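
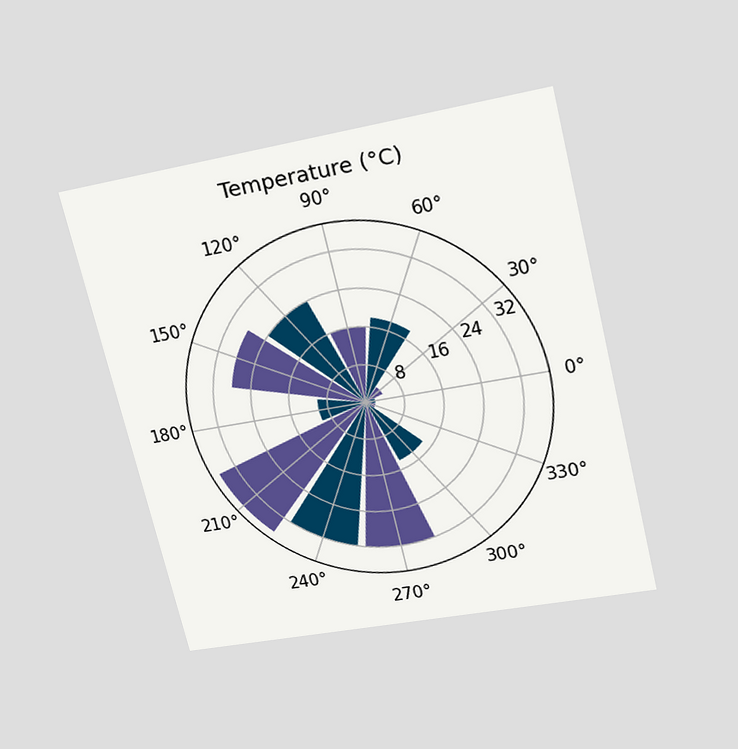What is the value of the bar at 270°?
32°C

The chart is tilted about 14° counter-clockwise and viewed slightly from above. The bar at 270° reaches 32°C on the radial axis.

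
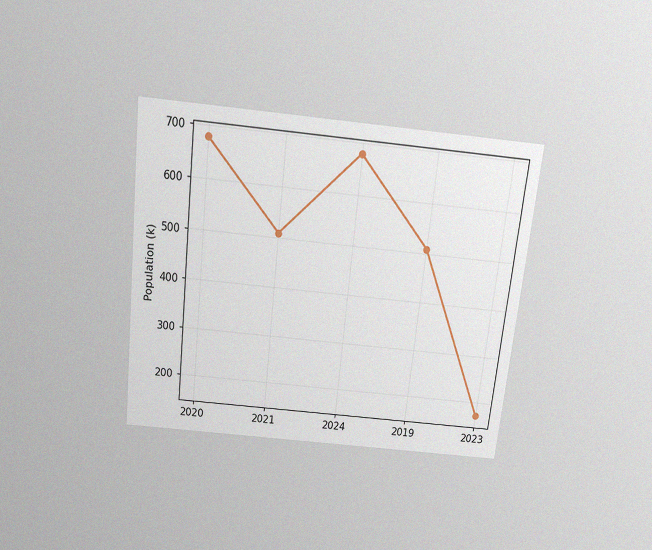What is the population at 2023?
170k

The chart is tilted about 6° clockwise and viewed slightly from above, with some photo noise. At 2023, the line is at 170k.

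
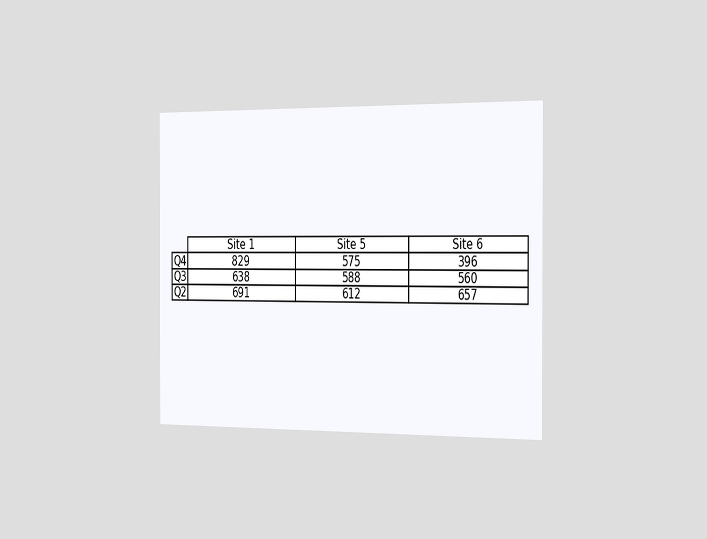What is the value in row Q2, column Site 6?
657

The chart is viewed slightly from the right. The (Q2, Site 6) cell reads 657.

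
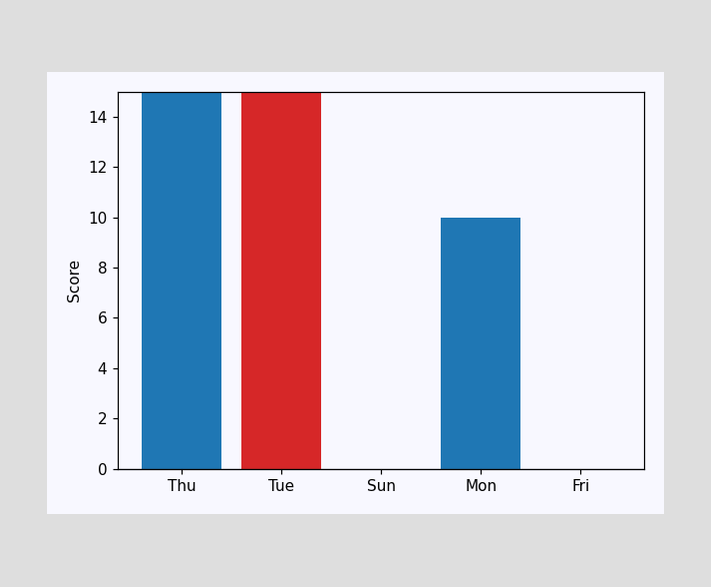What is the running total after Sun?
After Sun the running total reaches 0.

0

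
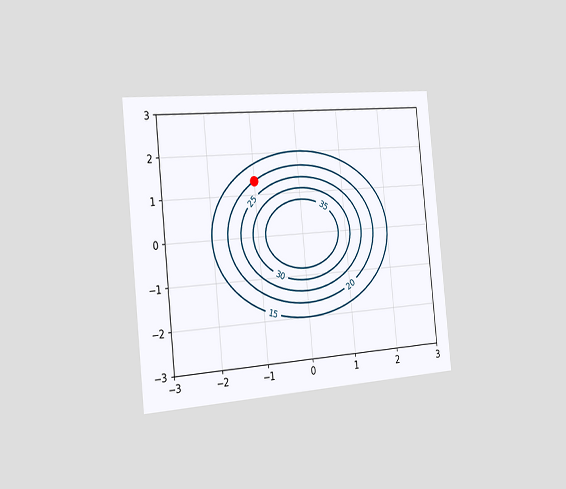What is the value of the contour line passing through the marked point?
20

The chart is tilted about 6° counter-clockwise and viewed slightly from the left. The marked point sits on the contour labelled 20.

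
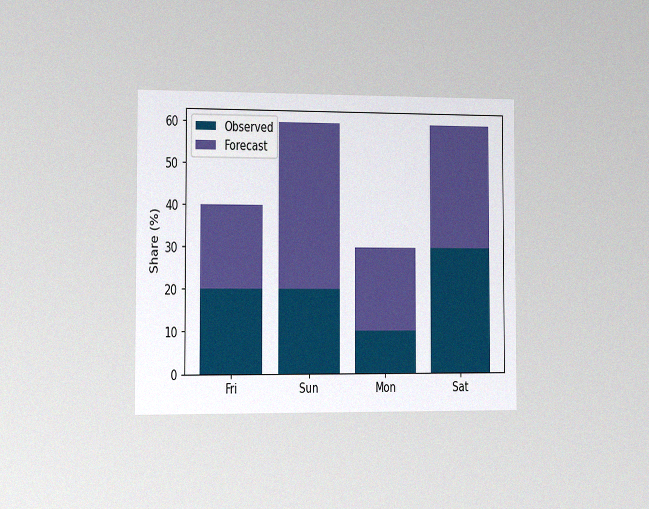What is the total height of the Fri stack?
40%

The chart is viewed slightly from the left, with some photo noise. The Fri stack's top reaches 40% on the y-axis.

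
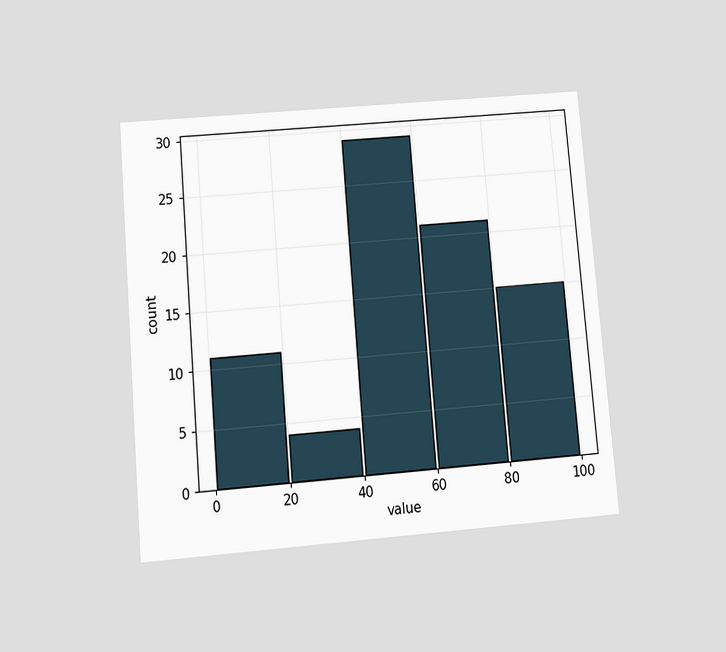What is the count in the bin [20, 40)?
The chart is tilted about 5° counter-clockwise and viewed at a slight angle. The [20, 40) bin has height 4.

4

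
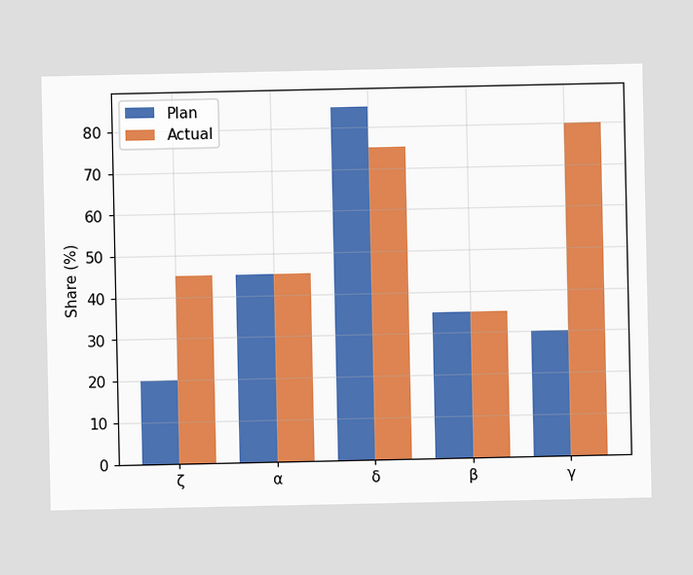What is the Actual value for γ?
The Actual bar at γ reaches 80% on the y-axis.

80%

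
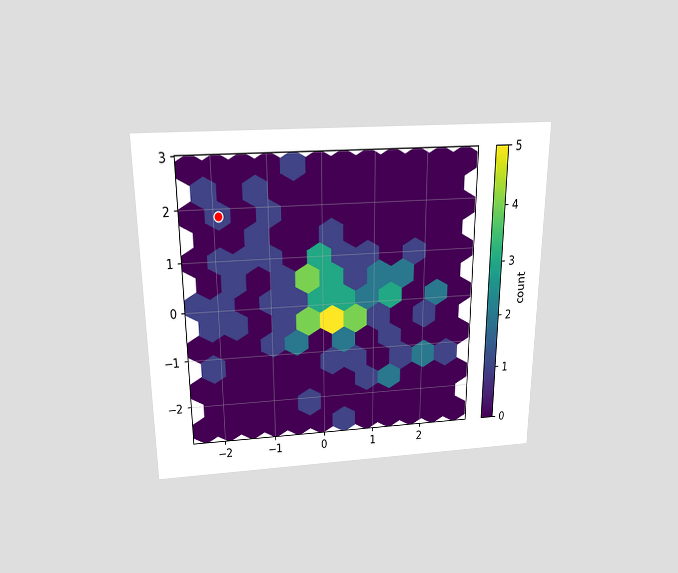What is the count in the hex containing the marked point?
The chart is viewed slightly from above. The marked hex reads 1 on the colorbar.

1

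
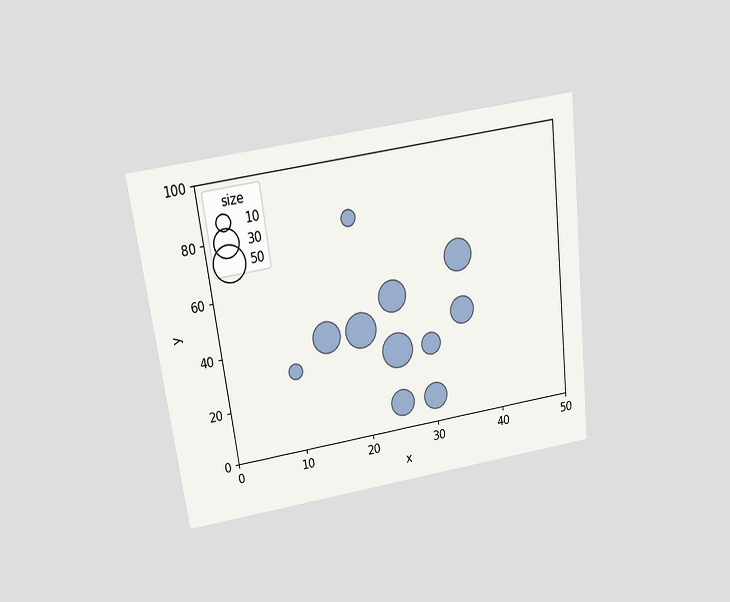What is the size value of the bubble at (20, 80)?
10

The chart is tilted about 7° counter-clockwise and viewed slightly from above. Matching the bubble at (20, 80) against the size legend gives 10.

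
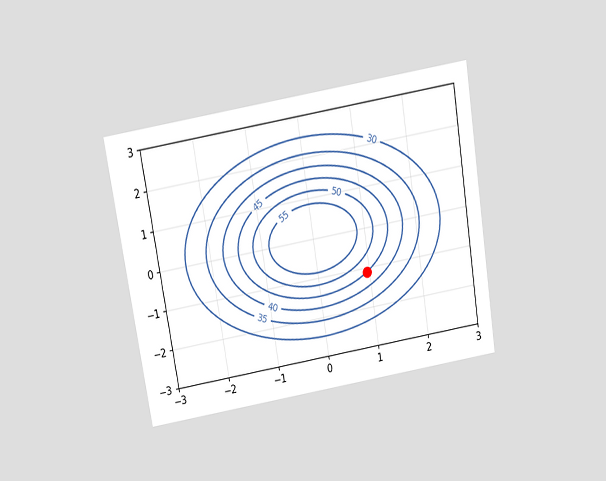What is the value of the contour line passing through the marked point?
The chart is tilted about 9° counter-clockwise and viewed slightly from above. The marked point sits on the contour labelled 45.

45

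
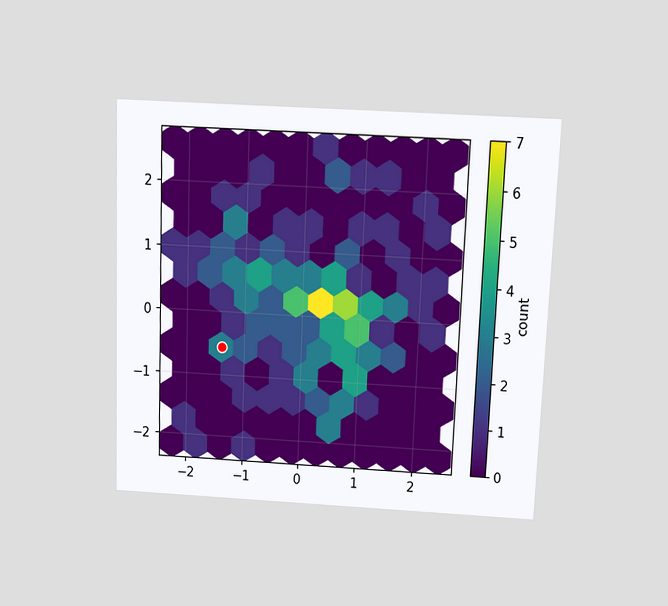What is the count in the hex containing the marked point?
3

The chart is tilted about 2° clockwise and viewed slightly from above. The marked hex reads 3 on the colorbar.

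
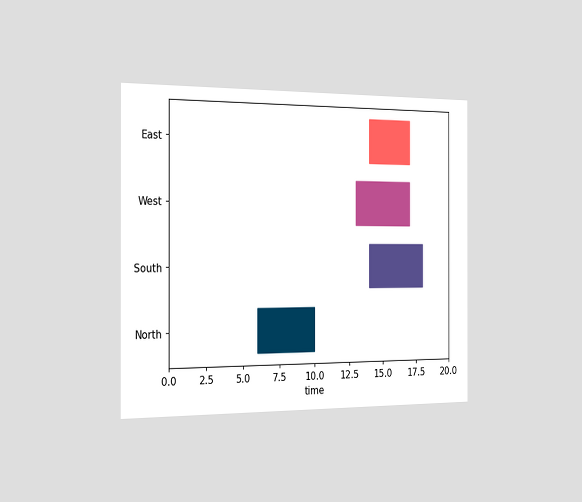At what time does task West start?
The chart is viewed slightly from the left. The West bar begins at t=13.

13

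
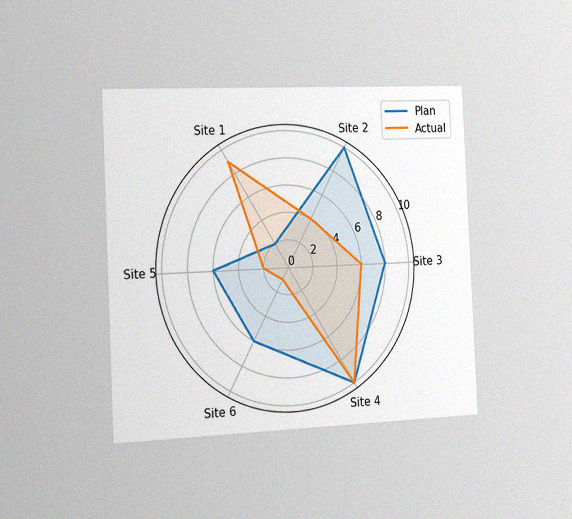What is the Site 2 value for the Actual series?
4

The chart is tilted about 3° counter-clockwise and viewed slightly from the left, with some photo noise. On the Site 2 axis, Actual reaches 4.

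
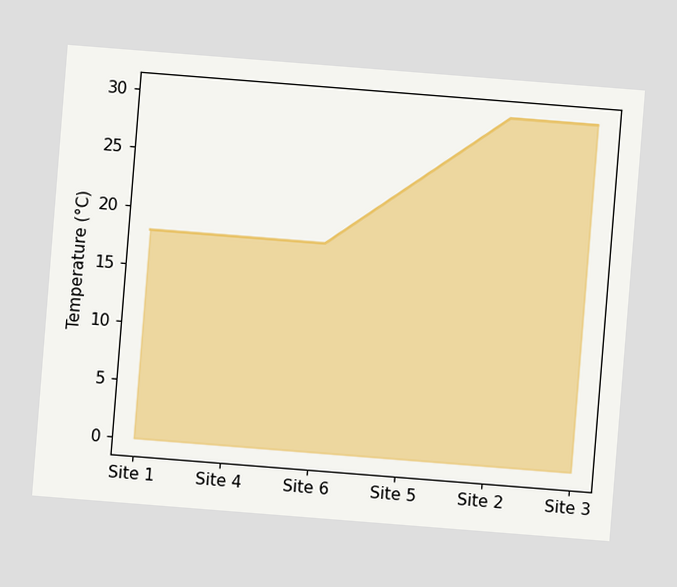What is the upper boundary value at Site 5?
The chart is tilted about 5° clockwise. At Site 5 the upper boundary is at 24°C.

24°C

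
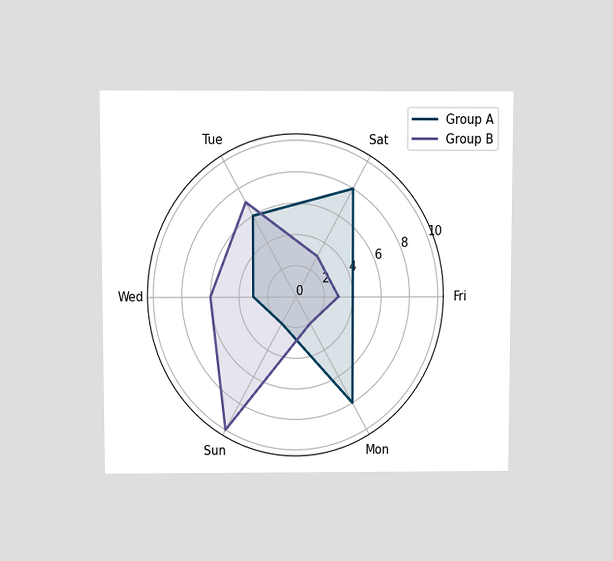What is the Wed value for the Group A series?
3

The chart is viewed slightly from above. On the Wed axis, Group A reaches 3.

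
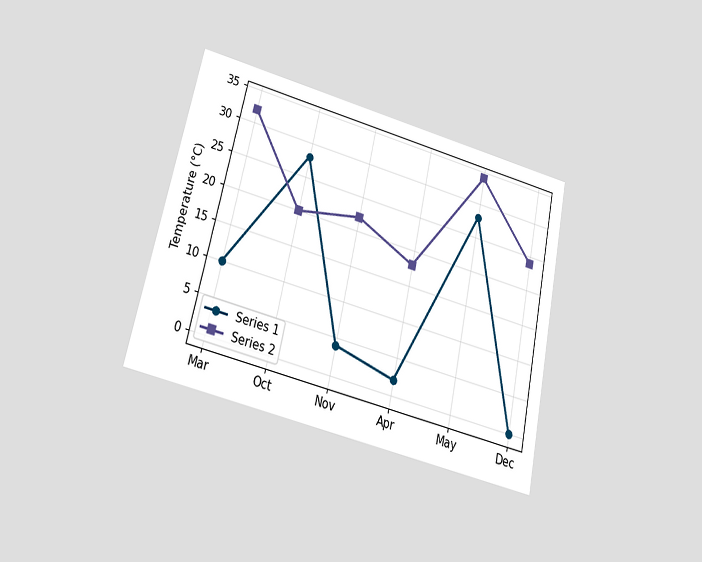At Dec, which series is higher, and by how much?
The chart is tilted about 12° clockwise and viewed slightly from below. At Dec, Series 2 sits above the other line by 24°C.

Series 2, by 24°C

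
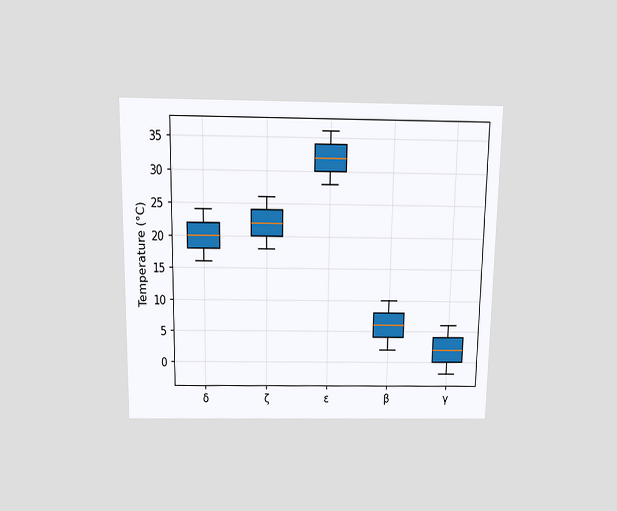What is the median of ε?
32°C

The chart is viewed slightly from above. The median line in the ε box sits at 32°C.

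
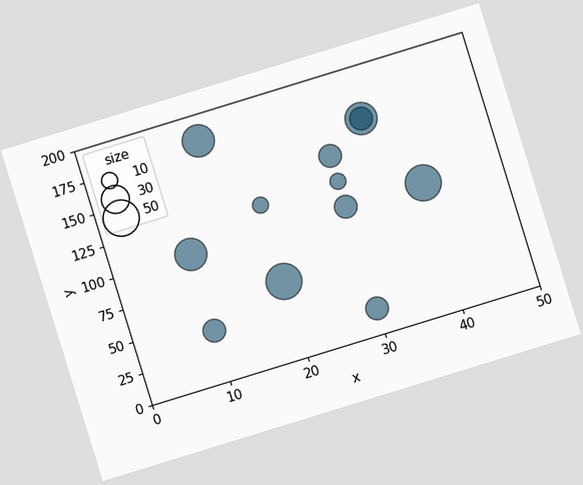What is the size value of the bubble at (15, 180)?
40

The chart is tilted about 17° counter-clockwise. Matching the bubble at (15, 180) against the size legend gives 40.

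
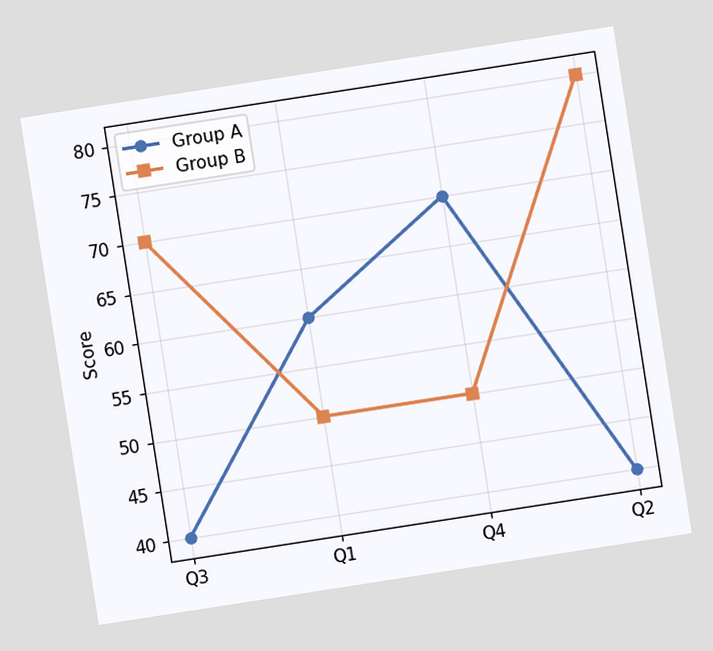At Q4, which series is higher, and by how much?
The chart is tilted about 9° counter-clockwise. At Q4, Group A sits above the other line by 20.

Group A, by 20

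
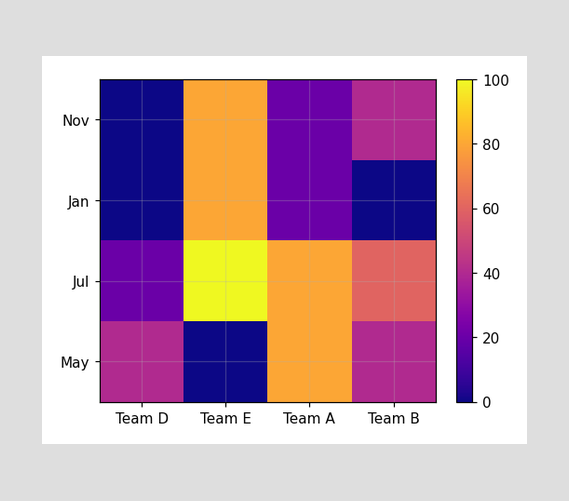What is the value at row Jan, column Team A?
Matching cell (Jan, Team A) against the colorbar gives 20.

20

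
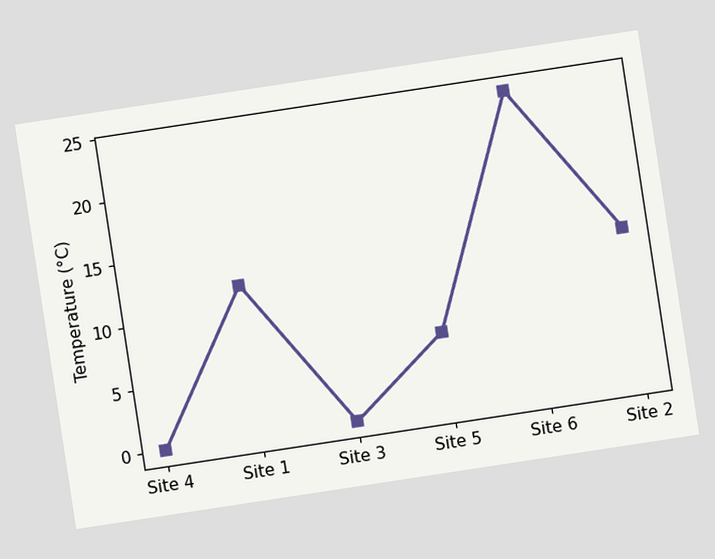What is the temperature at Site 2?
12°C

The chart is tilted about 9° counter-clockwise. At Site 2, the line is at 12°C.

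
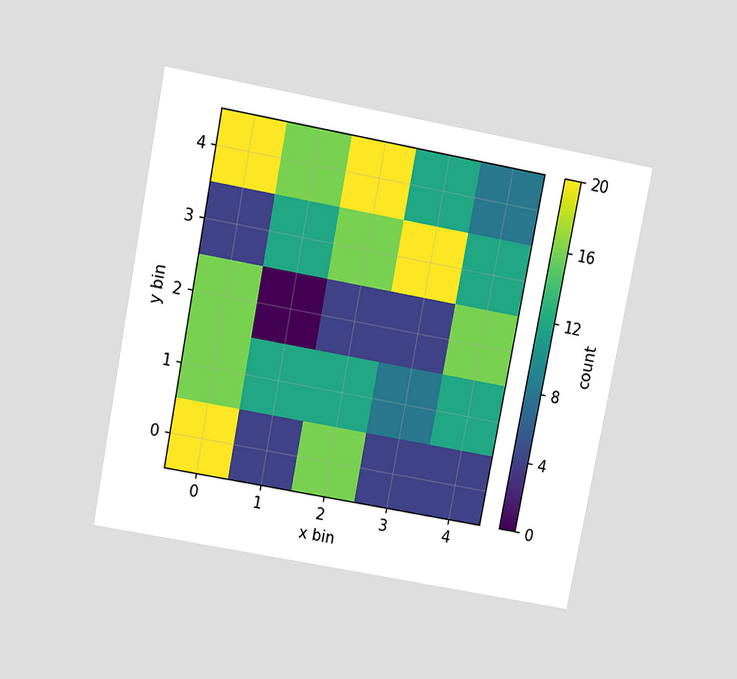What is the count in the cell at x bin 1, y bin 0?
The chart is tilted about 11° clockwise and viewed slightly from above. Matching the cell (1, 0) against the colorbar gives 4.

4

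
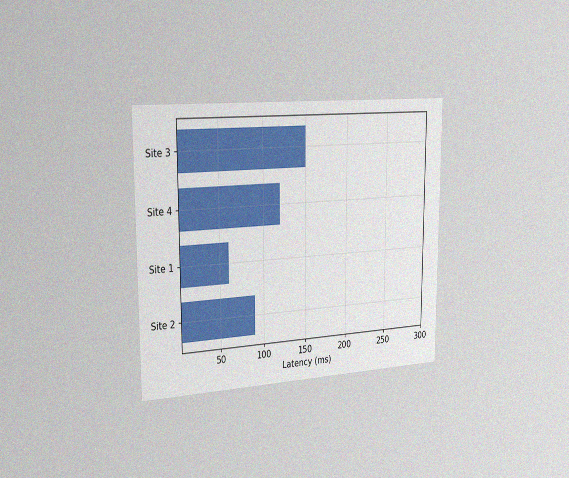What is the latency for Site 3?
150ms

The chart is viewed slightly from the left, with some photo noise. Reading along the chart's x-axis, the Site 3 bar reaches 150ms.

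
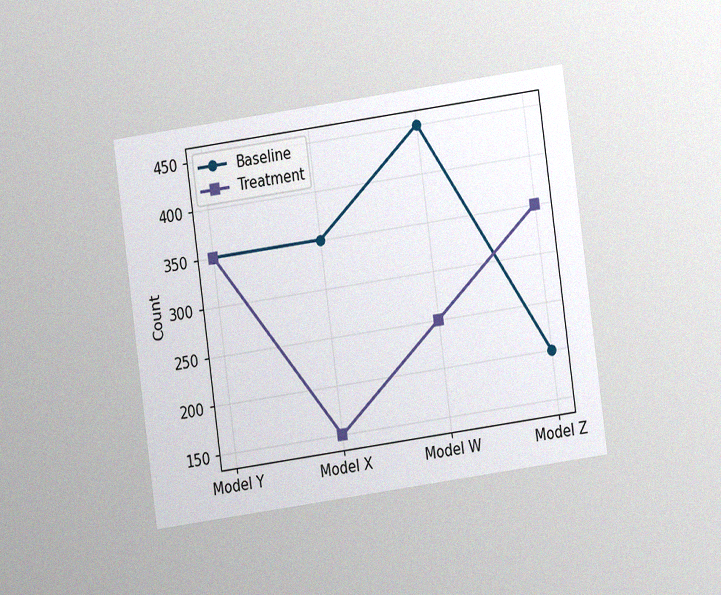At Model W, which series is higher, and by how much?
Baseline, by 200

The chart is tilted about 8° counter-clockwise and viewed at a slight angle, with some photo noise. At Model W, Baseline sits above the other line by 200.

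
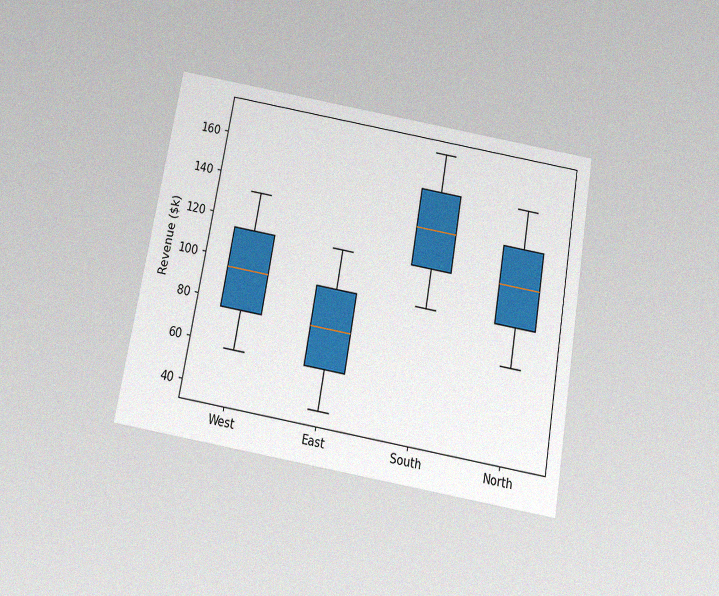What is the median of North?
$114k

The chart is tilted about 10° clockwise and viewed slightly from below, with some photo noise. The median line in the North box sits at $114k.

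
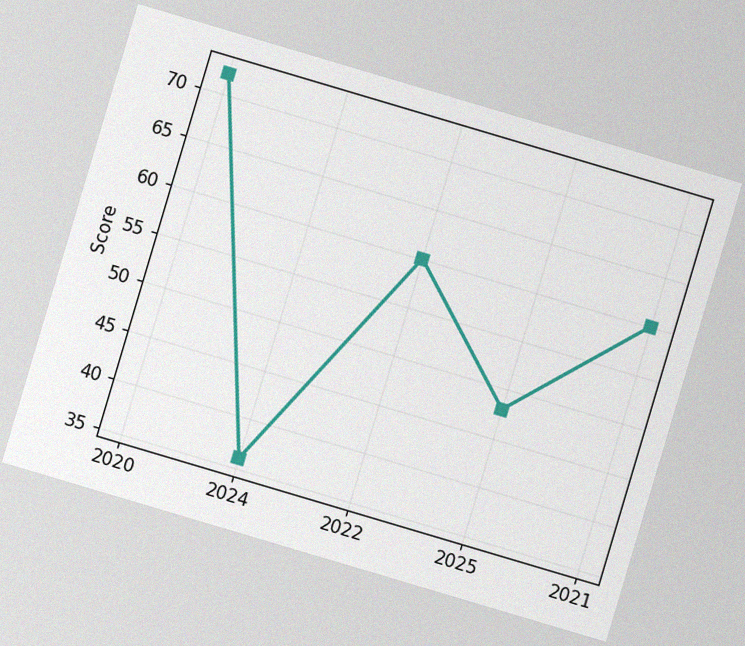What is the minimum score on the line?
The chart is tilted about 17° clockwise, with some photo noise. The lowest point is at 2024, and reading across to the y-axis gives 36.

36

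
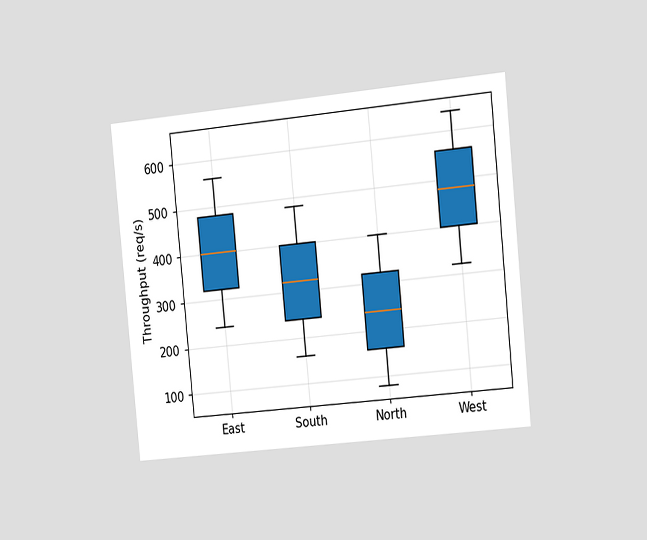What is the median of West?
The chart is tilted about 6° counter-clockwise and viewed slightly from the right. The median line in the West box sits at 480req/s.

480req/s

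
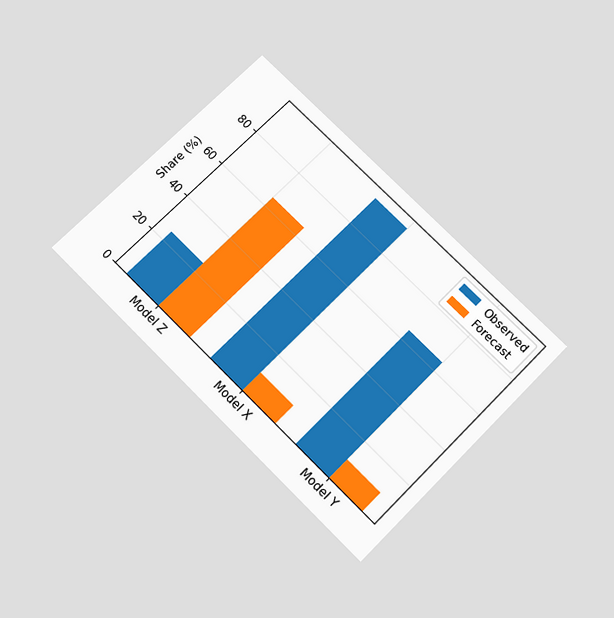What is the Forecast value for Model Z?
The chart is tilted about 45° clockwise and viewed slightly from below. The Forecast bar at Model Z reaches 65% on the y-axis.

65%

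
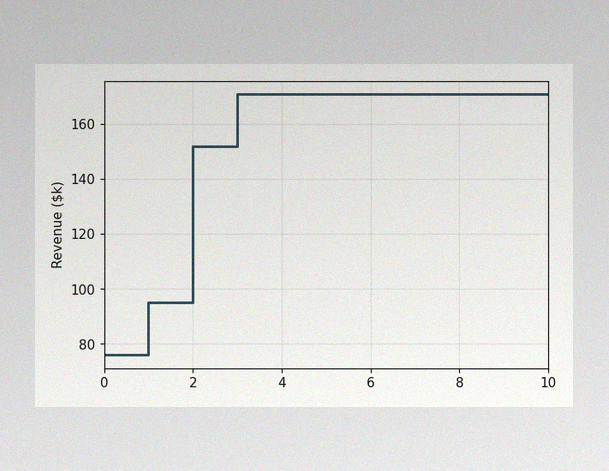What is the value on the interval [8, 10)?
The image has some photo noise and uneven lighting. On [8, 10) the step sits at $171k.

$171k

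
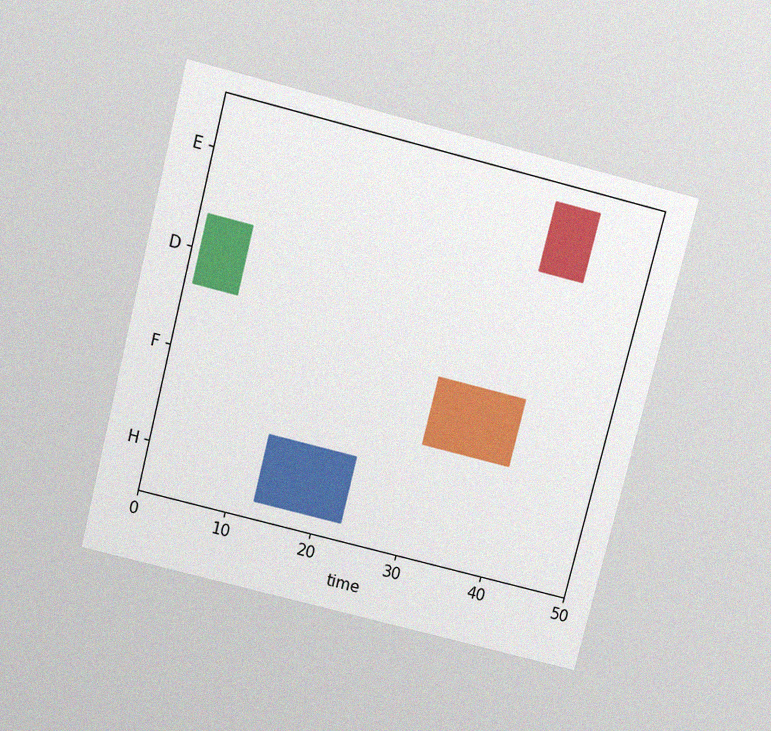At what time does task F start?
30

The chart is tilted about 14° clockwise and viewed slightly from above, with some photo noise. The F bar begins at t=30.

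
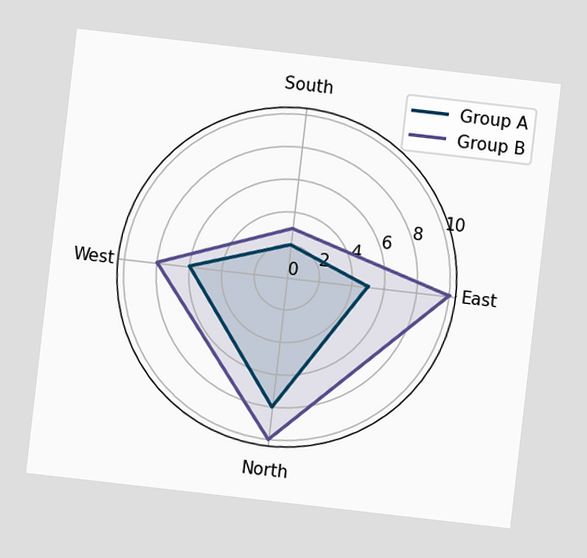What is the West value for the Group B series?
The chart is tilted about 7° clockwise. On the West axis, Group B reaches 8.

8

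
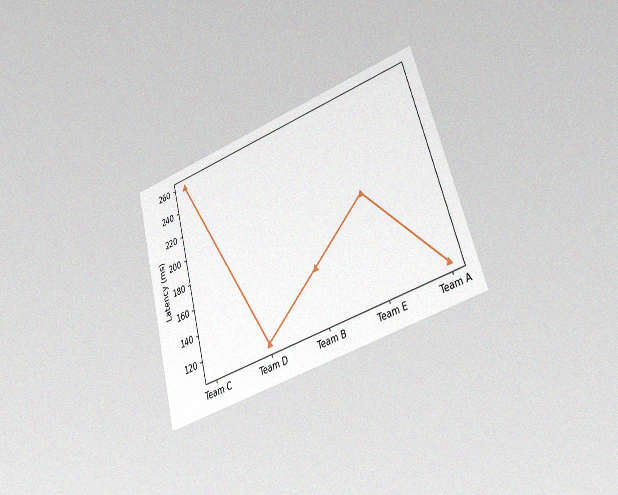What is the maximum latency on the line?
The chart is tilted about 15° counter-clockwise and viewed slightly from the right, with some photo noise. The highest point is at Team C, and reading across to the y-axis gives 259ms.

259ms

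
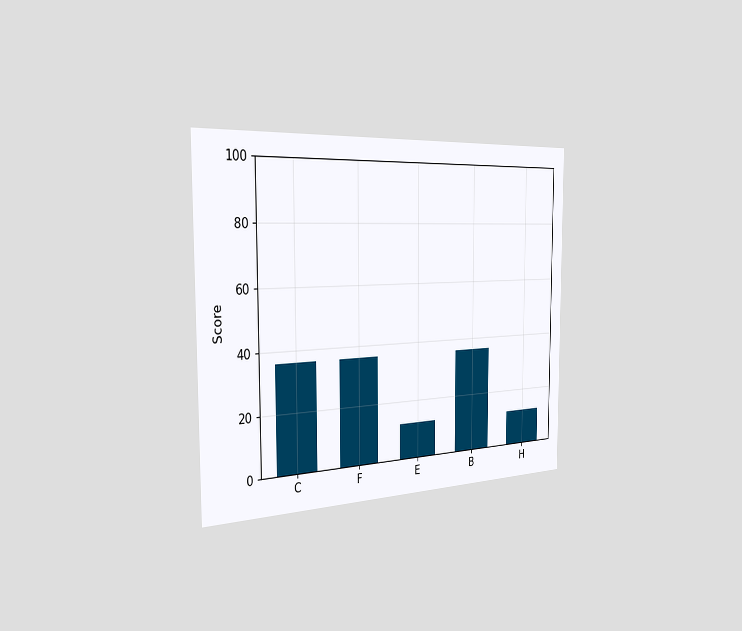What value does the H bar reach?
12

The chart is viewed slightly from the left. Reading along the chart's y-axis, the H bar reaches 12.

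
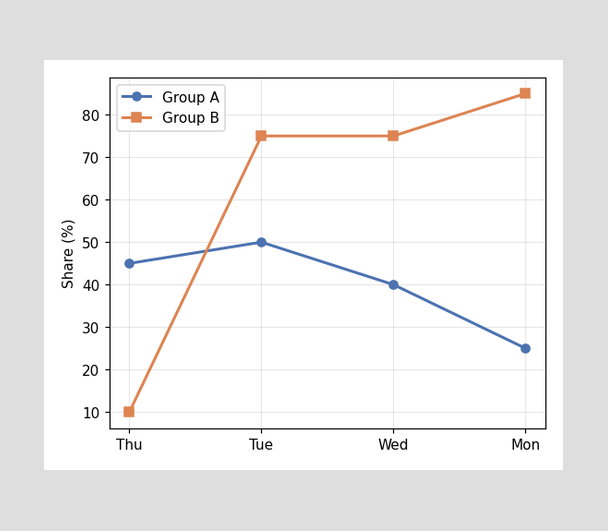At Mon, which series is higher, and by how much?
Group B, by 60%

At Mon, Group B sits above the other line by 60%.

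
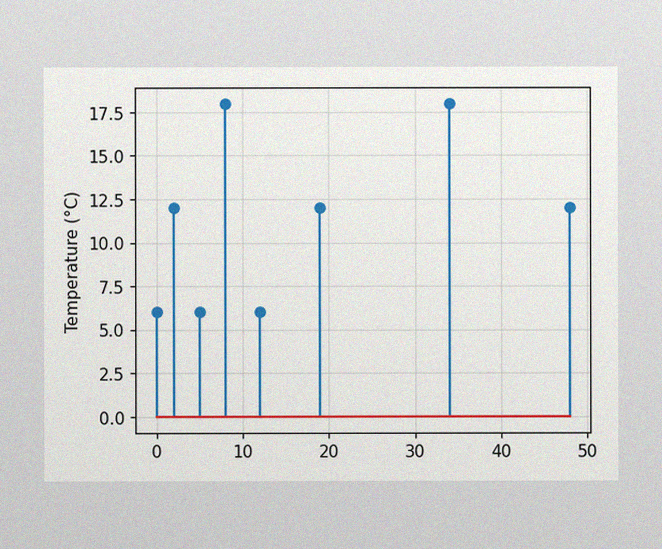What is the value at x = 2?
12°C

The image has some photo noise and uneven lighting. The stem at x=2 reaches 12°C.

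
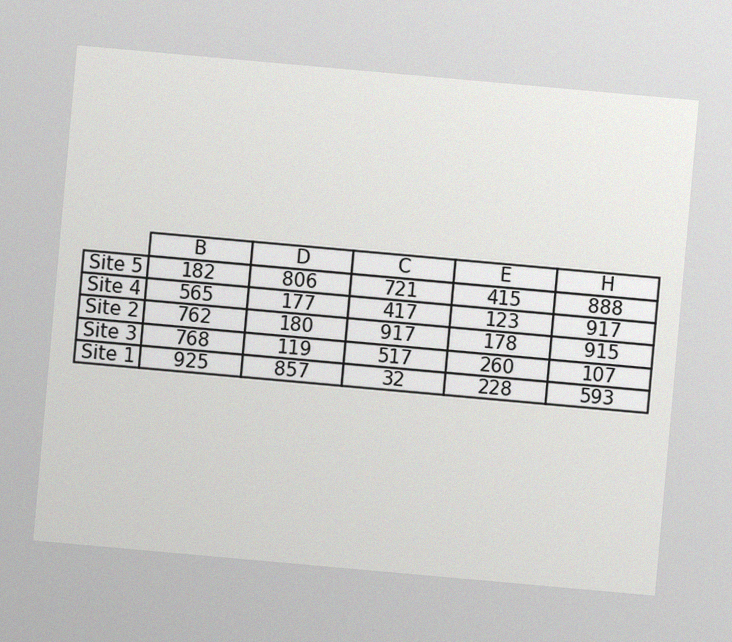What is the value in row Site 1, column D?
The chart is tilted about 5° clockwise, with some photo noise. The (Site 1, D) cell reads 857.

857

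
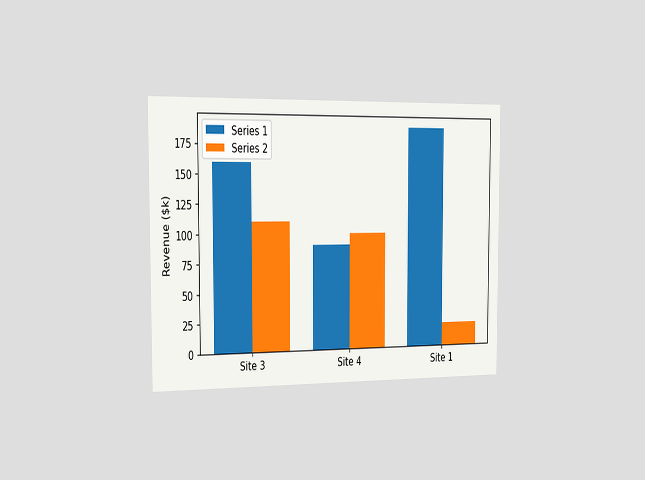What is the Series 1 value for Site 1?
The chart is viewed slightly from the left. The Series 1 bar at Site 1 reaches $190k on the y-axis.

$190k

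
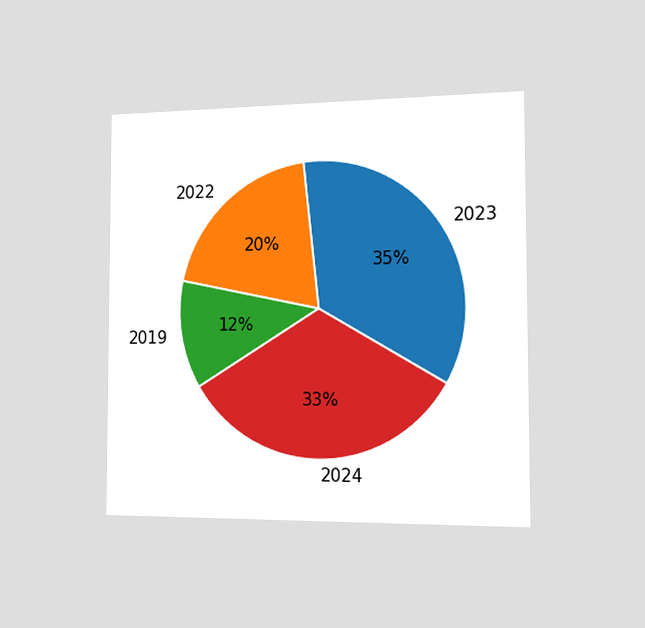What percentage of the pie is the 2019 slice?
12%

The chart is viewed slightly from the right. The 2019 slice takes up 12% of the pie.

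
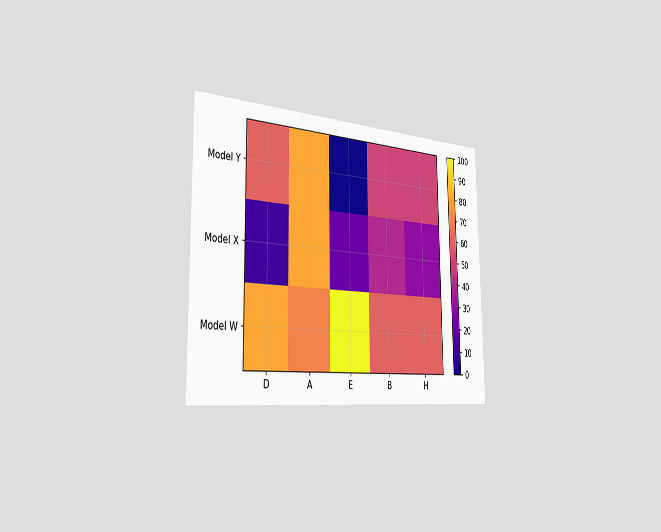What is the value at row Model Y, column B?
50

The chart is viewed slightly from the left. Matching cell (Model Y, B) against the colorbar gives 50.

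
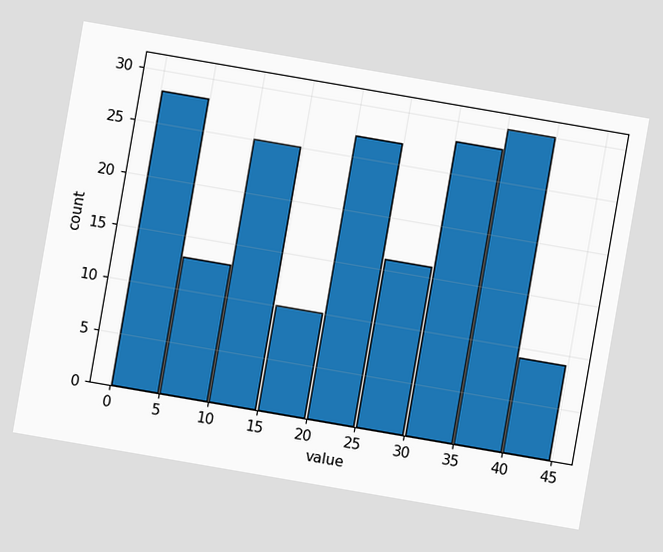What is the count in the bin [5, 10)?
The chart is tilted about 10° clockwise. The [5, 10) bin has height 13.

13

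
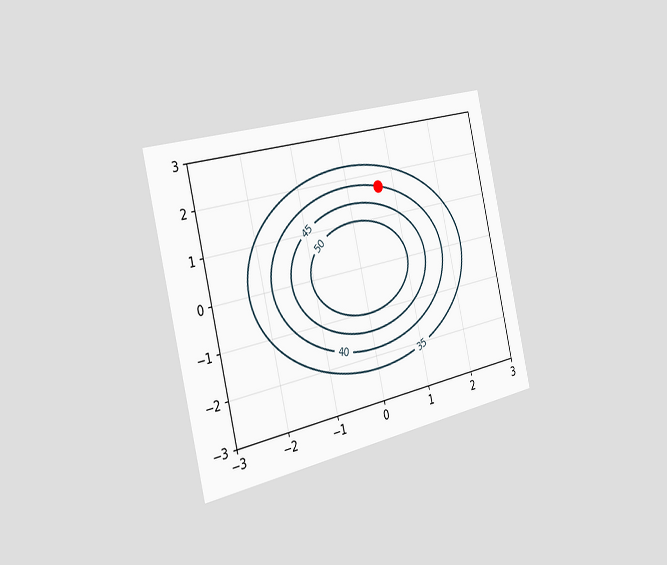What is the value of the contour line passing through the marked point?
40

The chart is tilted about 13° counter-clockwise and viewed slightly from the left. The marked point sits on the contour labelled 40.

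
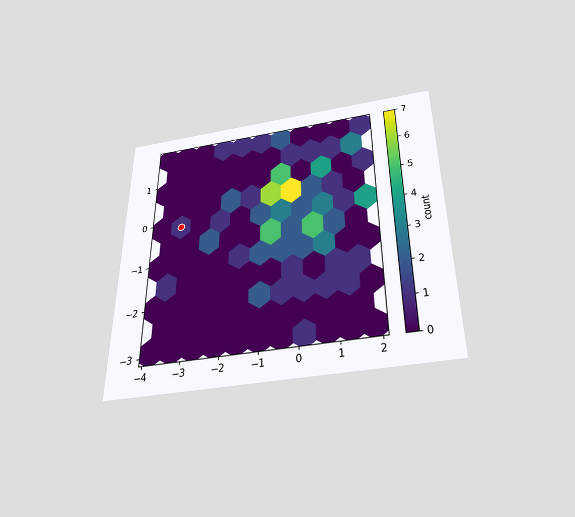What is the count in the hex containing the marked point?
1

The chart is viewed slightly from below. The marked hex reads 1 on the colorbar.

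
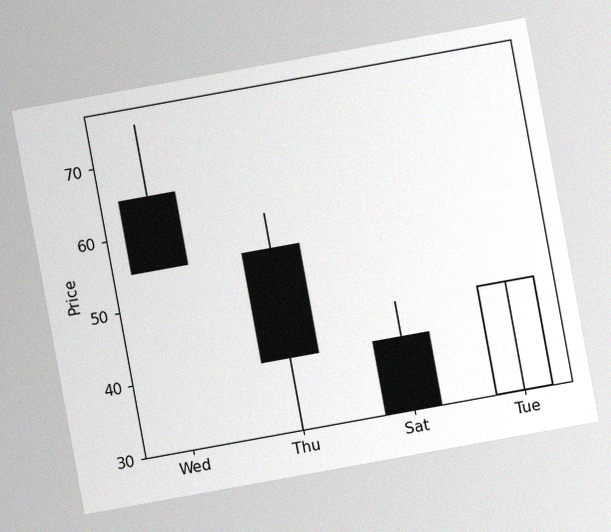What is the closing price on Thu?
40

The chart is tilted about 10° counter-clockwise, with some photo noise. The Thu candle closes at 40.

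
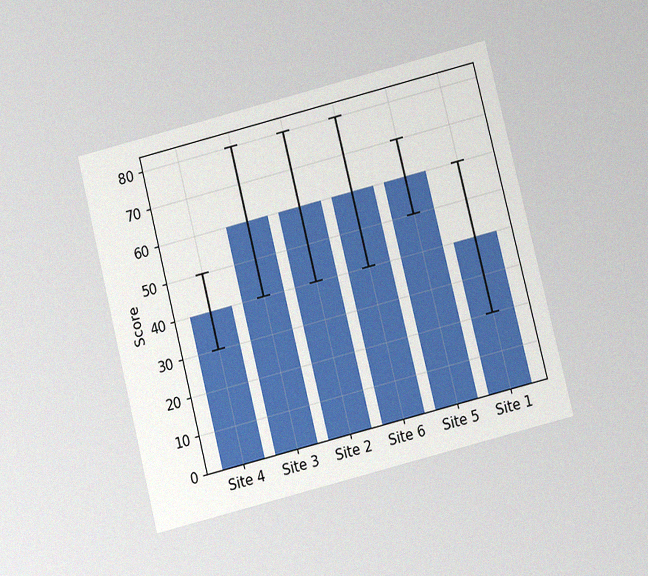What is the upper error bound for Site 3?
80

The chart is tilted about 14° counter-clockwise and viewed slightly from below, with some photo noise. The Site 3 bar's upper whisker reaches 80.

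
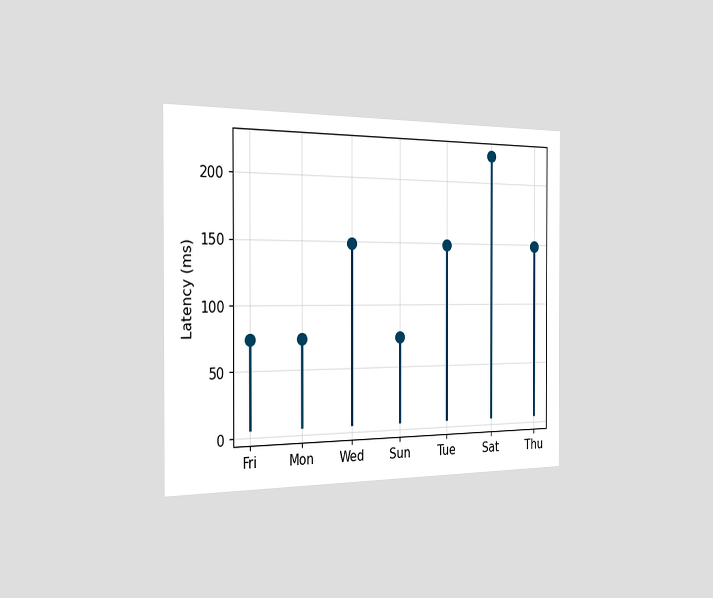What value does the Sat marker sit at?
The chart is viewed slightly from the left. The Sat marker sits at 222ms.

222ms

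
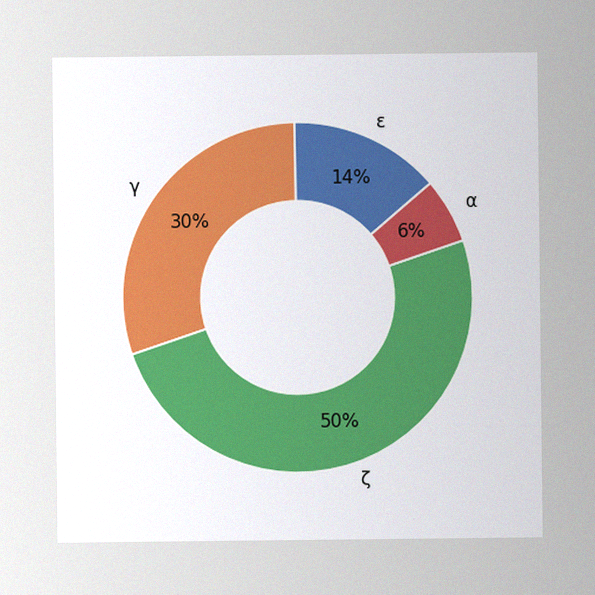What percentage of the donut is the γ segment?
The image has some photo noise and uneven lighting. The γ segment takes up 30% of the ring.

30%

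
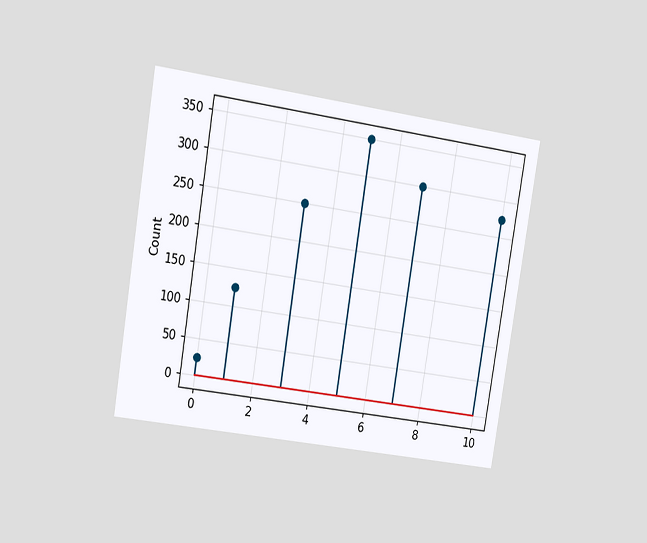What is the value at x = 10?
275

The chart is tilted about 9° clockwise and viewed slightly from the left. The stem at x=10 reaches 275.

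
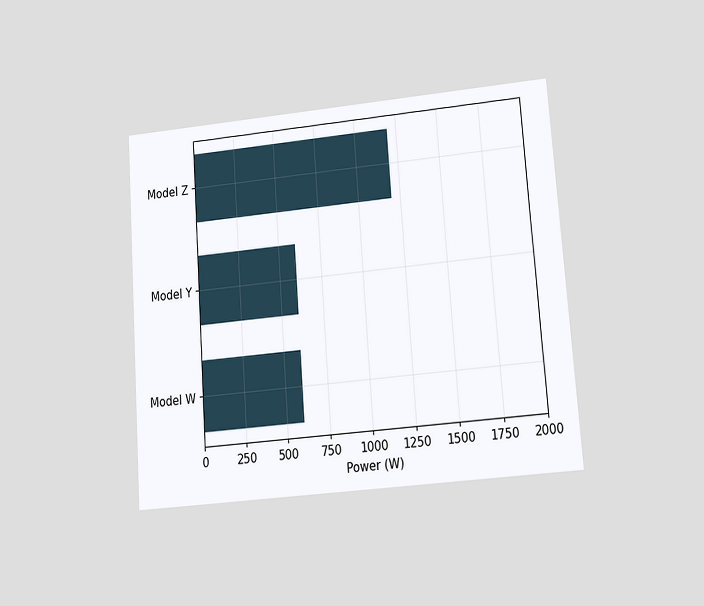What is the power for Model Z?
1200W

The chart is tilted about 4° counter-clockwise and viewed at a slight angle. Reading along the chart's x-axis, the Model Z bar reaches 1200W.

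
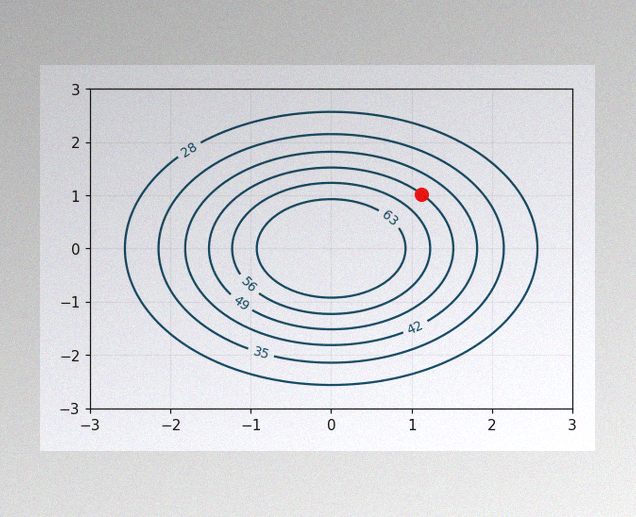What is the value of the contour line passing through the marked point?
The image has some photo noise and uneven lighting. The marked point sits on the contour labelled 49.

49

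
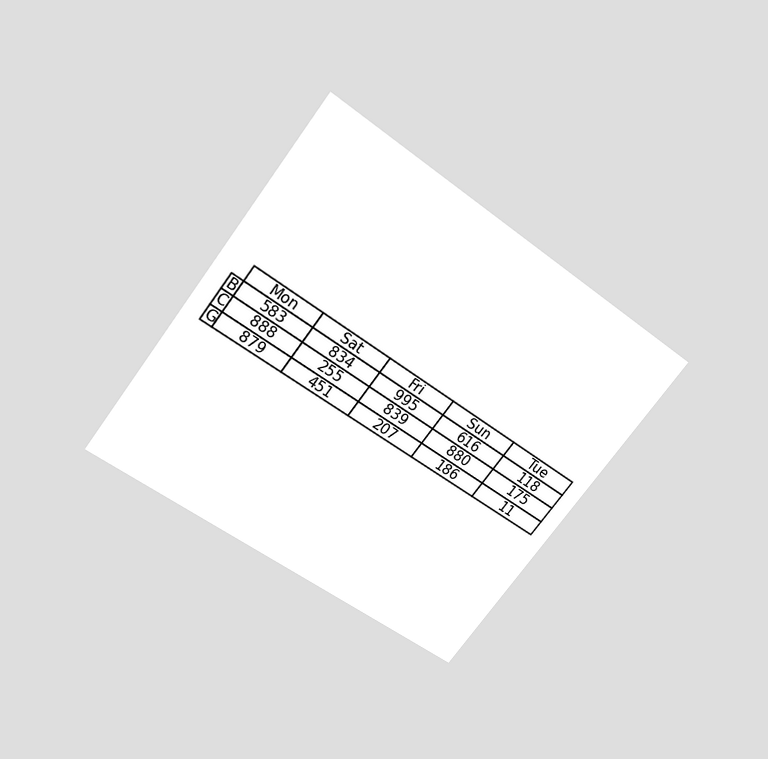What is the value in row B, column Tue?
The chart is tilted about 37° clockwise and viewed slightly from above. The (B, Tue) cell reads 118.

118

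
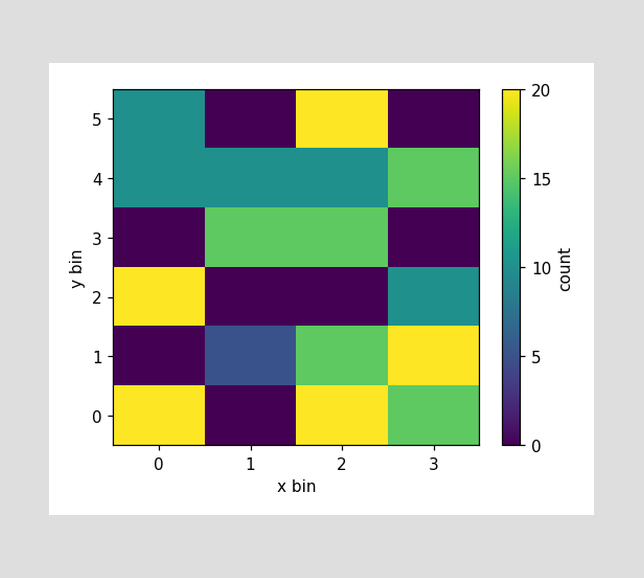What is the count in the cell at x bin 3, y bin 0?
Matching the cell (3, 0) against the colorbar gives 15.

15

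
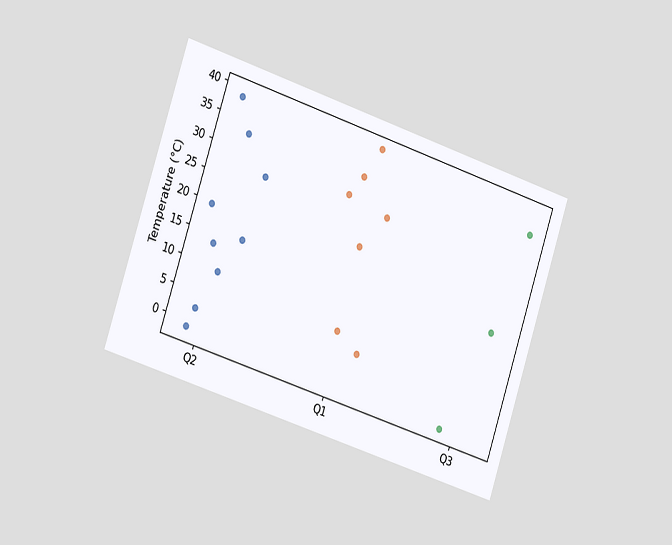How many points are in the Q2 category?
The chart is tilted about 18° clockwise and viewed slightly from the left. Counting the markers in the Q2 column gives 9.

9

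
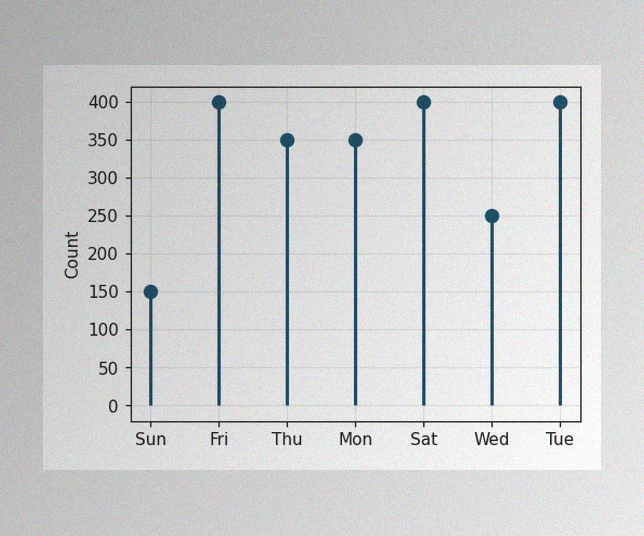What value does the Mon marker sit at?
The image has some photo noise and uneven lighting. The Mon marker sits at 350.

350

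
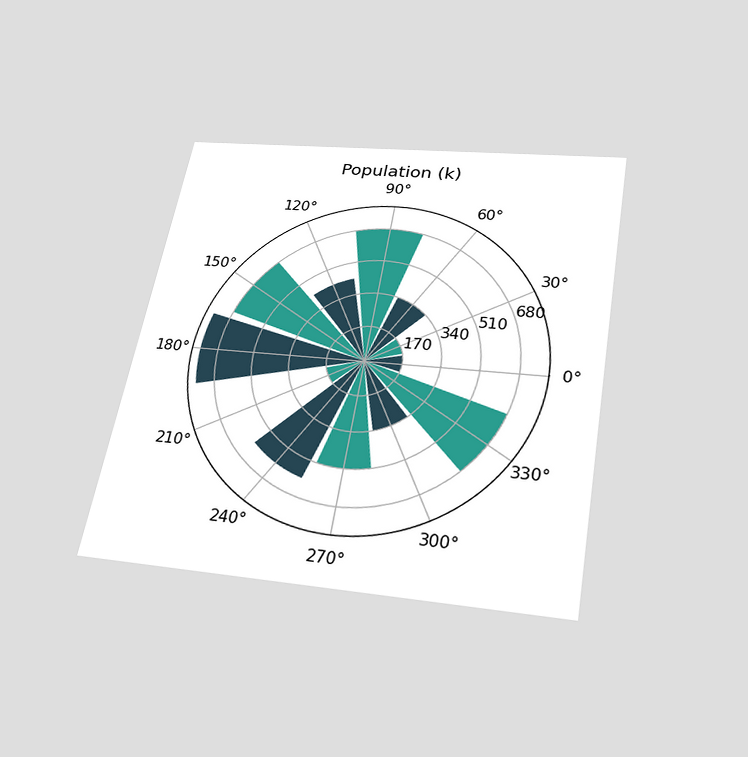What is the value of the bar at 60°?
340k

The chart is tilted about 10° clockwise and viewed slightly from below. The bar at 60° reaches 340k on the radial axis.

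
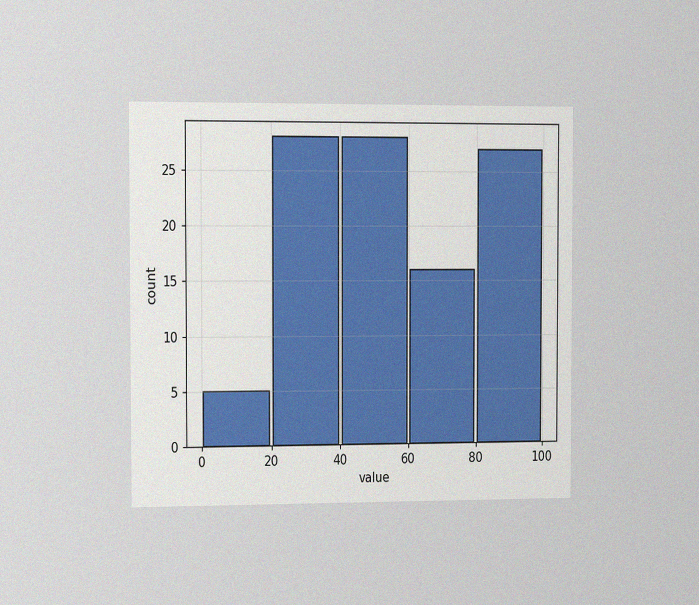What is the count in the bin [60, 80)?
16

The chart is viewed slightly from the left, with some photo noise. The [60, 80) bin has height 16.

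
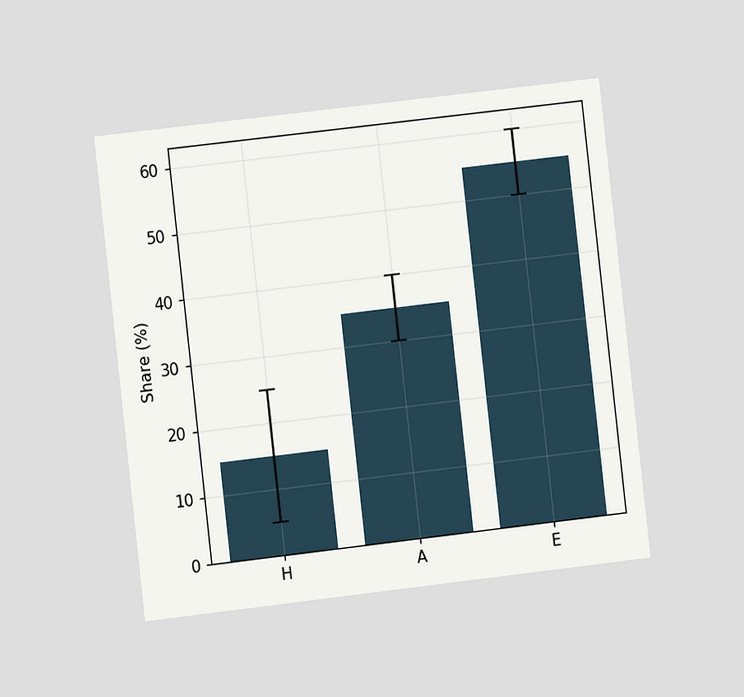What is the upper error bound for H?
The chart is tilted about 6° counter-clockwise and viewed at a slight angle. The H bar's upper whisker reaches 25%.

25%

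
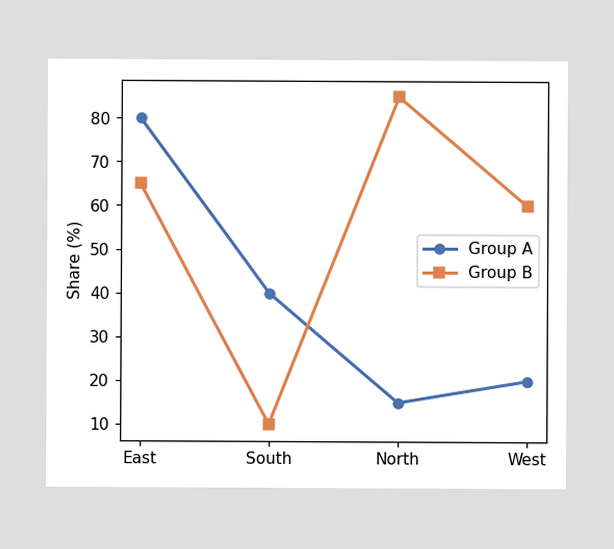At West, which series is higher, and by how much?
Group B, by 40%

At West, Group B sits above the other line by 40%.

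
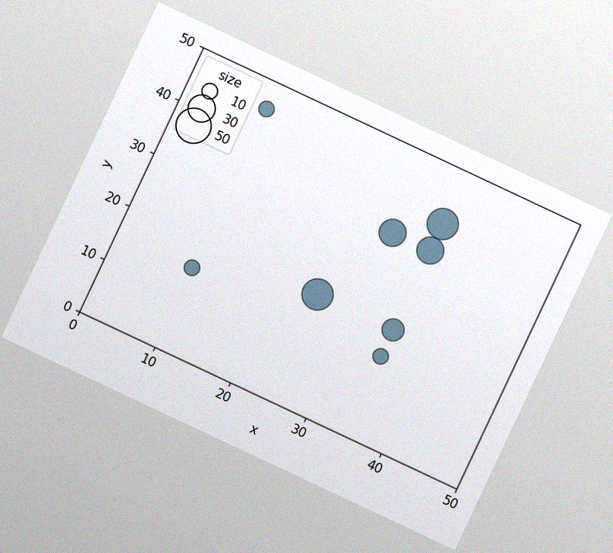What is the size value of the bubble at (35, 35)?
The chart is tilted about 25° clockwise, with some photo noise. Matching the bubble at (35, 35) against the size legend gives 30.

30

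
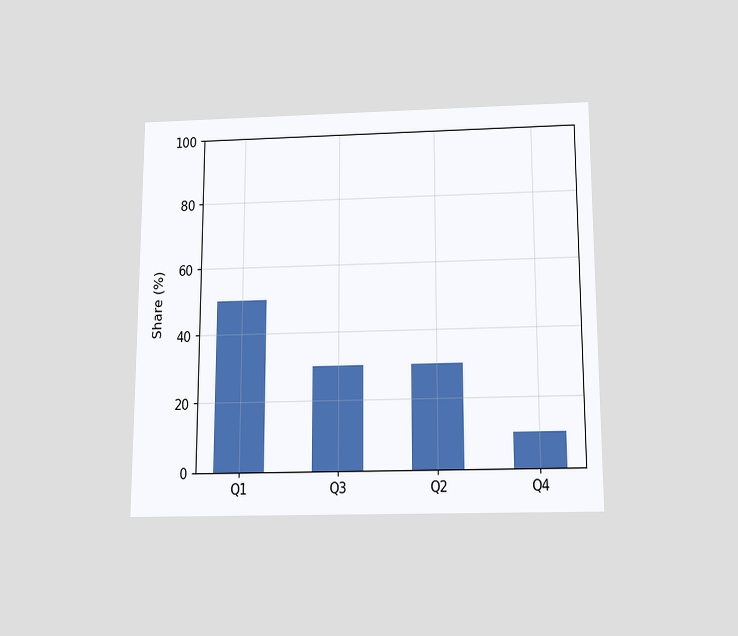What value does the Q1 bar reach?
50%

The chart is viewed slightly from below. Reading along the chart's y-axis, the Q1 bar reaches 50%.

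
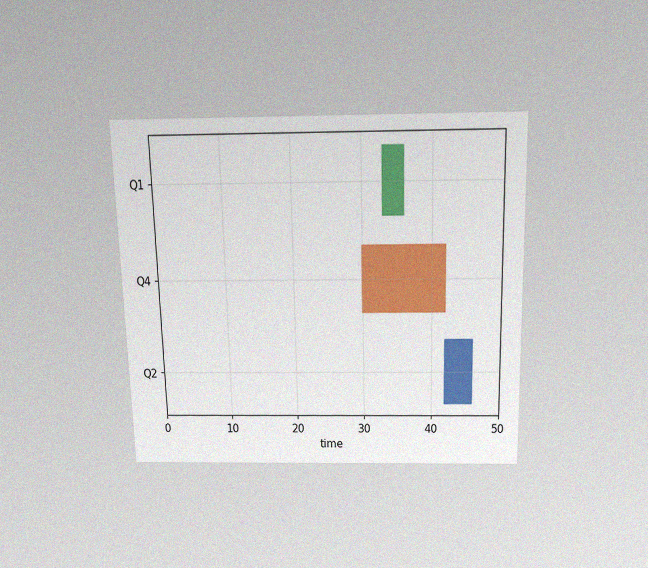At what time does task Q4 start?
30

The chart is viewed slightly from above, with some photo noise. The Q4 bar begins at t=30.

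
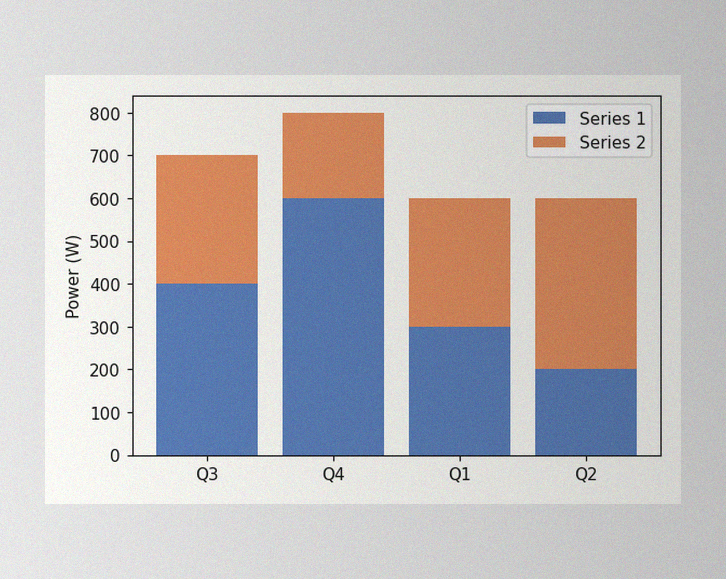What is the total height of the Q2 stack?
The image has some photo noise and uneven lighting. The Q2 stack's top reaches 600W on the y-axis.

600W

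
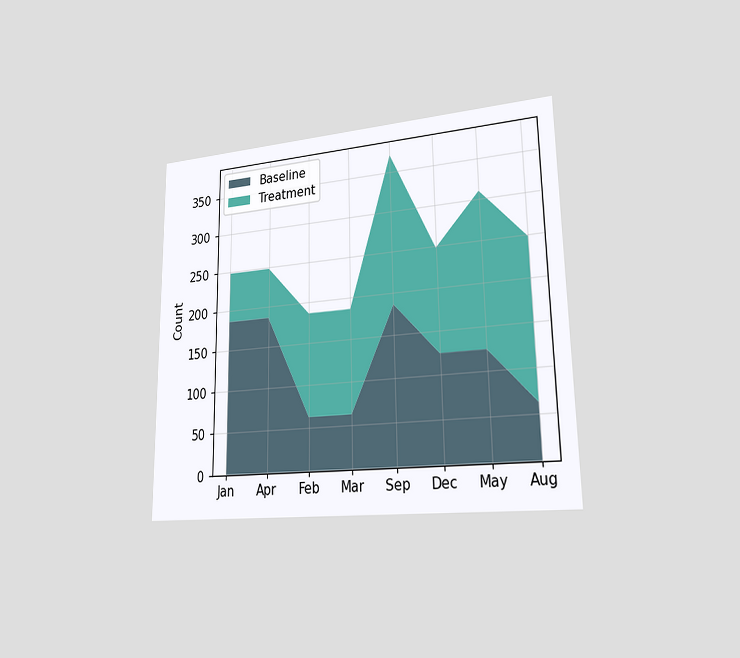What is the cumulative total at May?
310

The chart is viewed slightly from the right. The stacked total at May reaches 310.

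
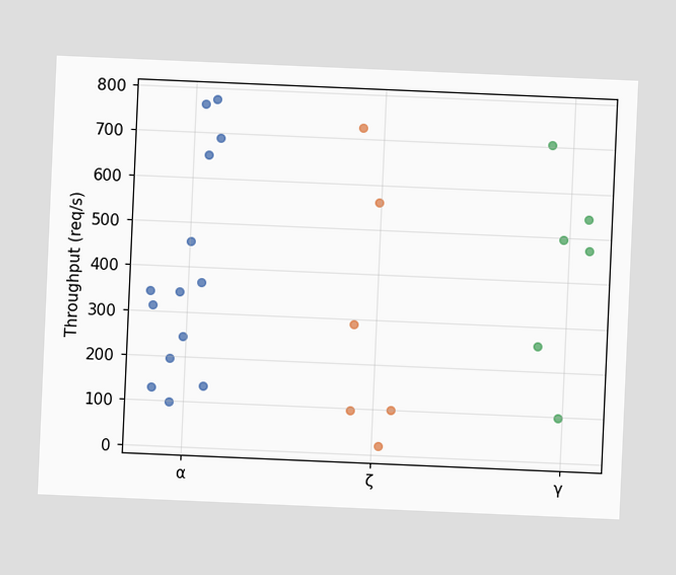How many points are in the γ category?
6

The chart is tilted about 2° clockwise. Counting the markers in the γ column gives 6.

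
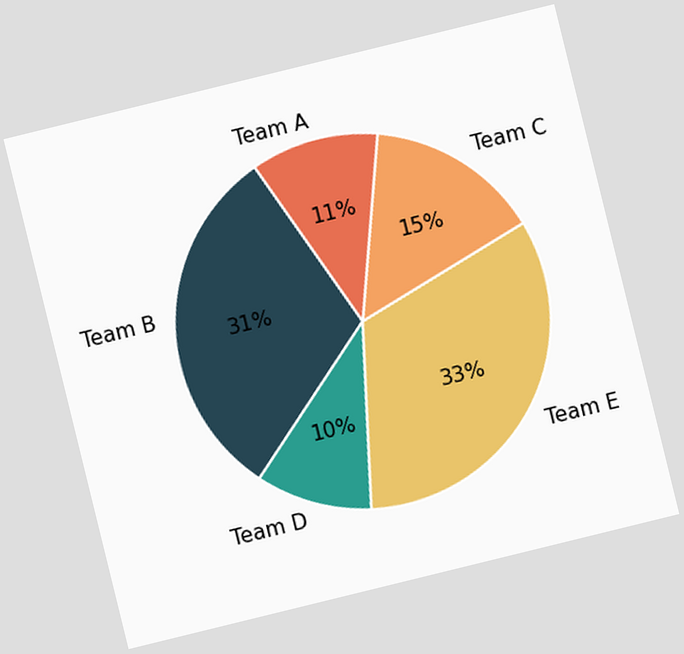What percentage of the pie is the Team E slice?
The chart is tilted about 14° counter-clockwise. The Team E slice takes up 33% of the pie.

33%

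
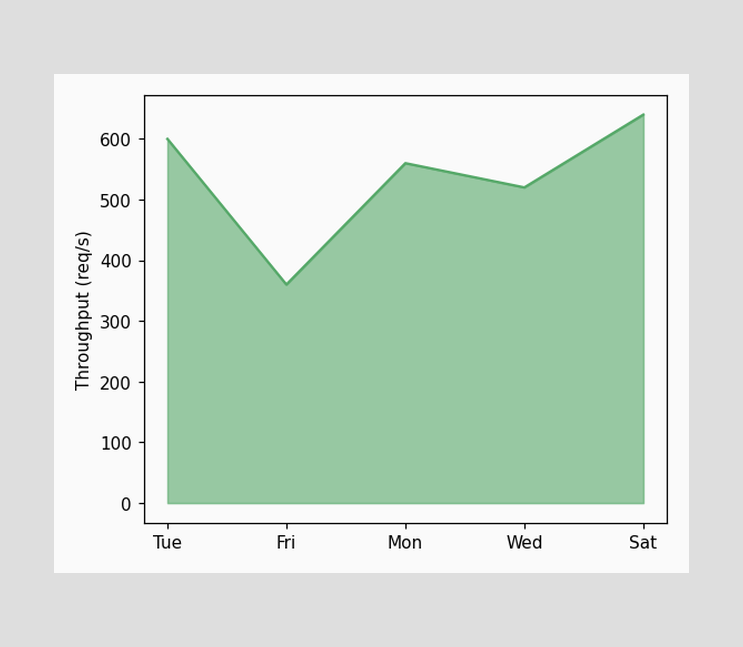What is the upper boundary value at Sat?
640req/s

At Sat the upper boundary is at 640req/s.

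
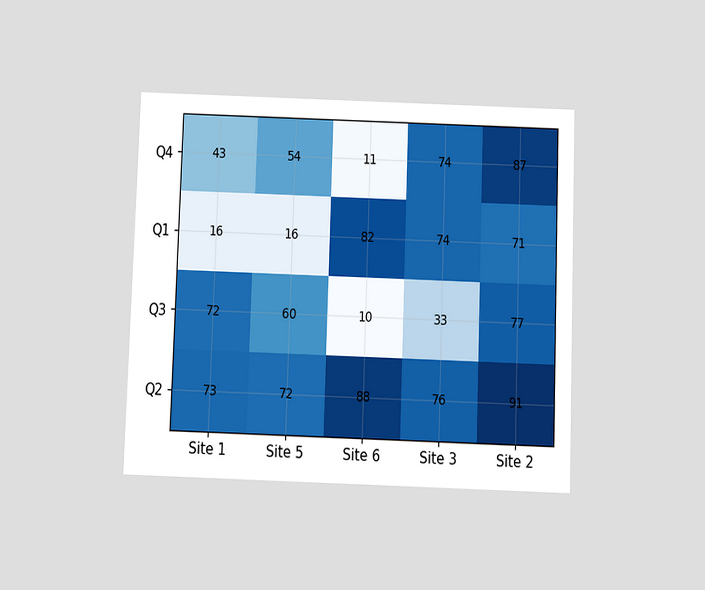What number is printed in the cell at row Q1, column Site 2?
71

The chart is tilted about 2° clockwise and viewed slightly from below. The (Q1, Site 2) cell reads 71.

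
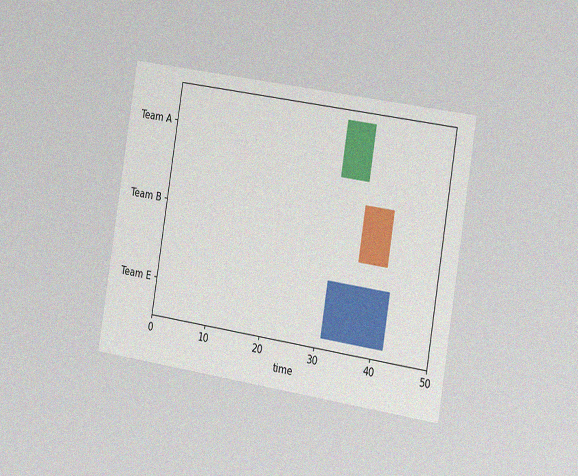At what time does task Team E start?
The chart is tilted about 9° clockwise and viewed slightly from the right, with some photo noise. The Team E bar begins at t=31.

31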